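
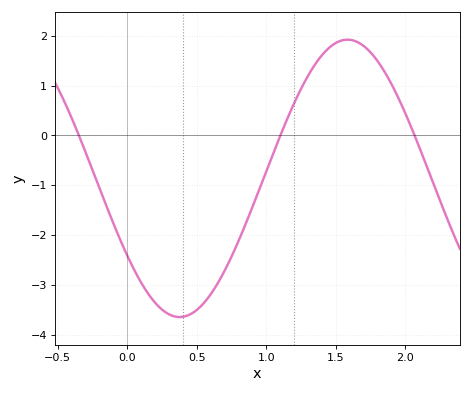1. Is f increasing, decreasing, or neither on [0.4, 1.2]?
increasing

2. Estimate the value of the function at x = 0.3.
-3.6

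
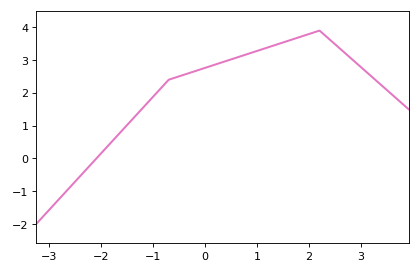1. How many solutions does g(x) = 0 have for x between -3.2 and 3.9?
1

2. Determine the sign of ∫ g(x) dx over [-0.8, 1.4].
positive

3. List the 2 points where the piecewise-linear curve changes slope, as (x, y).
(-0.7, 2.4); (2.2, 3.9)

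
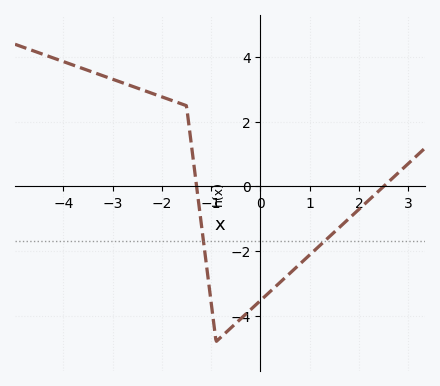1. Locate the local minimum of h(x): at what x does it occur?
-0.8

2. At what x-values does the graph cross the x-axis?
-1.2, 2.4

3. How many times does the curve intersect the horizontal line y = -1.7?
2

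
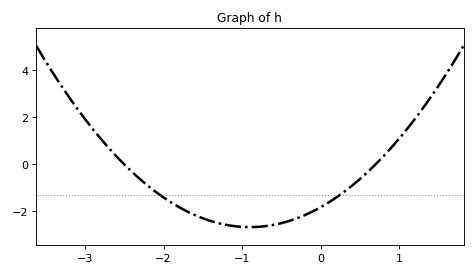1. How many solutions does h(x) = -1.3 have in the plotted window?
2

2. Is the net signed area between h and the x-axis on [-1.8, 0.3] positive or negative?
negative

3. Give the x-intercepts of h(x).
-2.5, 0.7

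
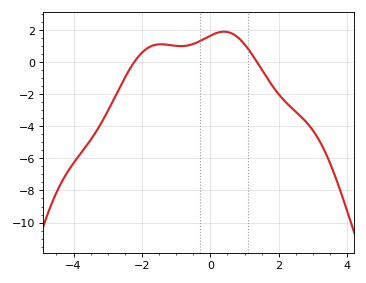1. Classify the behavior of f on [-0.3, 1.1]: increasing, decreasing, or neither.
neither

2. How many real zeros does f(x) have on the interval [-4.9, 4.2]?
2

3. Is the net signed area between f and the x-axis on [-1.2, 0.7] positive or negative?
positive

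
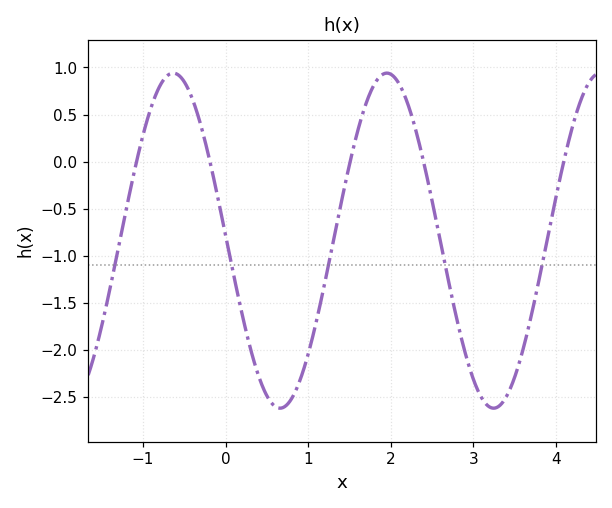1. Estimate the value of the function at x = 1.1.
-1.7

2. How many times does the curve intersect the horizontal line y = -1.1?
5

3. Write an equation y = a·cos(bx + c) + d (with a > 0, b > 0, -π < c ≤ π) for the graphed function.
y = 1.78cos(2.4x + 1.5) - 0.84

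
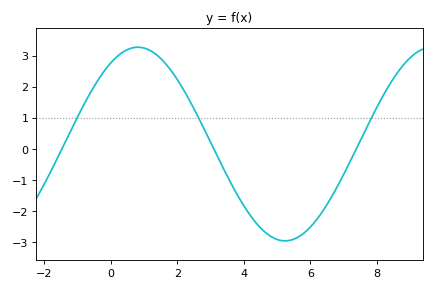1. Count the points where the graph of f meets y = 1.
3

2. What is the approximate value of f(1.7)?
2.7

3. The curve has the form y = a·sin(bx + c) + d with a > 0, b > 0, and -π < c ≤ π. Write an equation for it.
y = 3.12sin(0.71x + 0.99) + 0.15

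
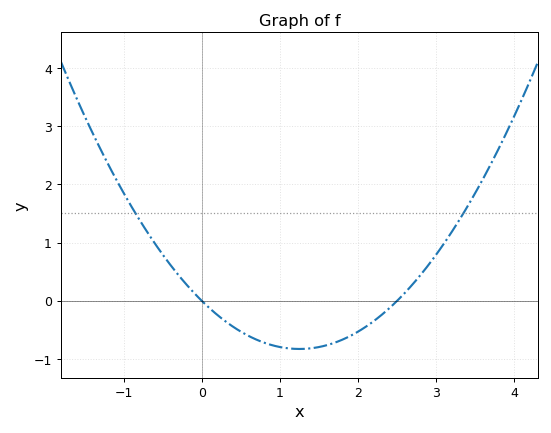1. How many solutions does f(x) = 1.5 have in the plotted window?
2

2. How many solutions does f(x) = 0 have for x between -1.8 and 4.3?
2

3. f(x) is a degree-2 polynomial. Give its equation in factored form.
y = 0.53(x - 0)(x - 2.5)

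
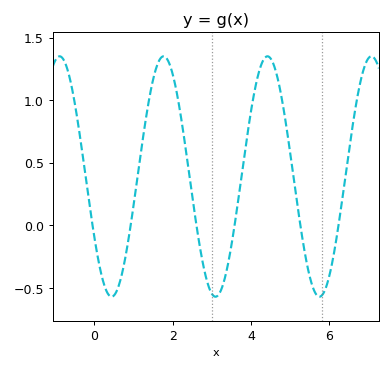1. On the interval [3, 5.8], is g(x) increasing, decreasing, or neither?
neither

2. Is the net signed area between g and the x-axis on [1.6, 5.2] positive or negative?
positive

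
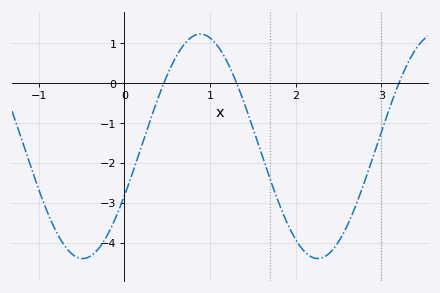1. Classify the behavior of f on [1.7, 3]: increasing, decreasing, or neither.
neither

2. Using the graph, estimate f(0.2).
-1.58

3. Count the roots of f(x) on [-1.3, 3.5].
3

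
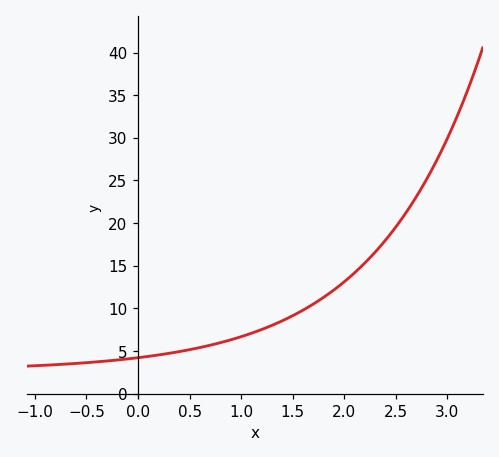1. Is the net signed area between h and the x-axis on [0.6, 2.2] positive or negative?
positive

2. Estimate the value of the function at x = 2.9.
27.5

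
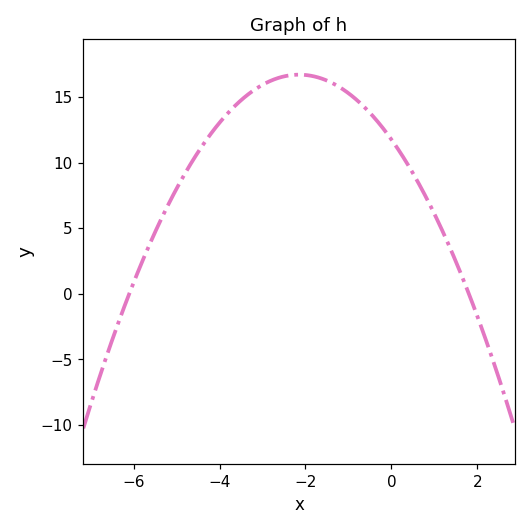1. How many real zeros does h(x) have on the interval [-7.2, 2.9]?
2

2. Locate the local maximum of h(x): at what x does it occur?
-2.2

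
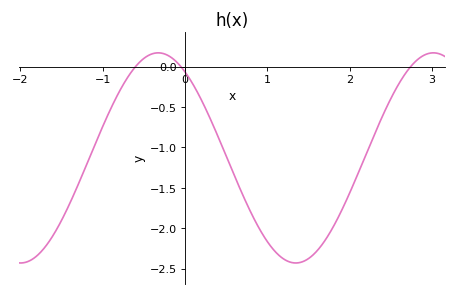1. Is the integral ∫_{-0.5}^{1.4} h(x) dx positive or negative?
negative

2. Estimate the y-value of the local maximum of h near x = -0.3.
0.17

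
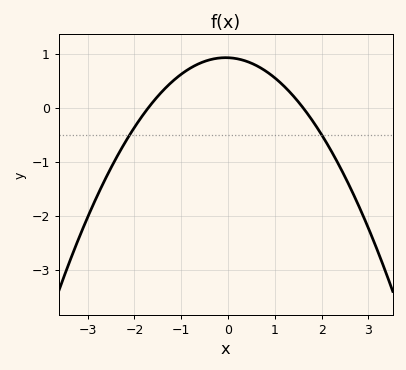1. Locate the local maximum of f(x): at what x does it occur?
-0.05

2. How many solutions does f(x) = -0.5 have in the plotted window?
2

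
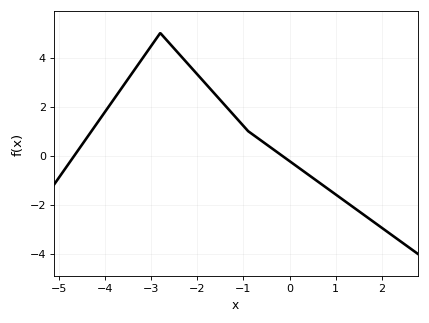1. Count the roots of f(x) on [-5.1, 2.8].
2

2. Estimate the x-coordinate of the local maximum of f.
-2.8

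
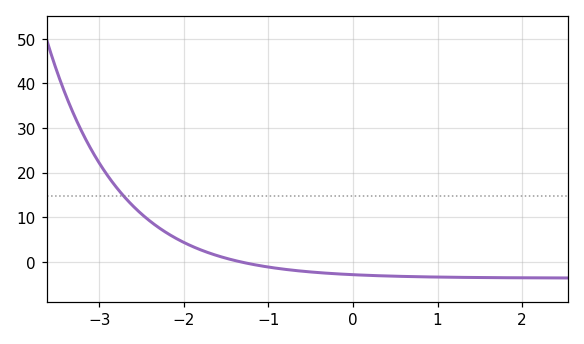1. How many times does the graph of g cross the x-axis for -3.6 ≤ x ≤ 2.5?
1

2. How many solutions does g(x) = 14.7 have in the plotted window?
1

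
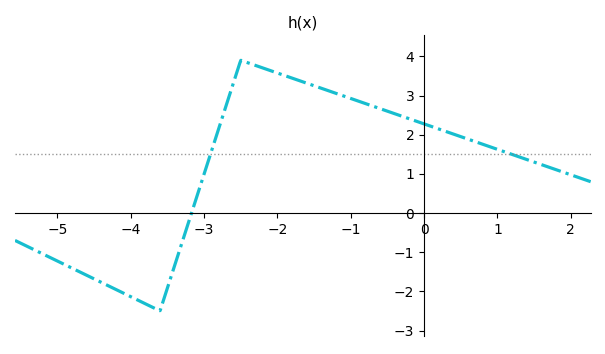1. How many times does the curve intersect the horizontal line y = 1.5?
2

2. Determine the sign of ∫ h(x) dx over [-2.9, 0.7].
positive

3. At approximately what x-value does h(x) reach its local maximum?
-2.5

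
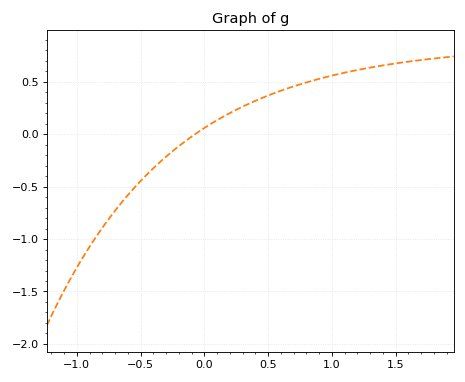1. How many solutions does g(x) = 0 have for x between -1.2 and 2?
1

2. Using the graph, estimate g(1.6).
0.7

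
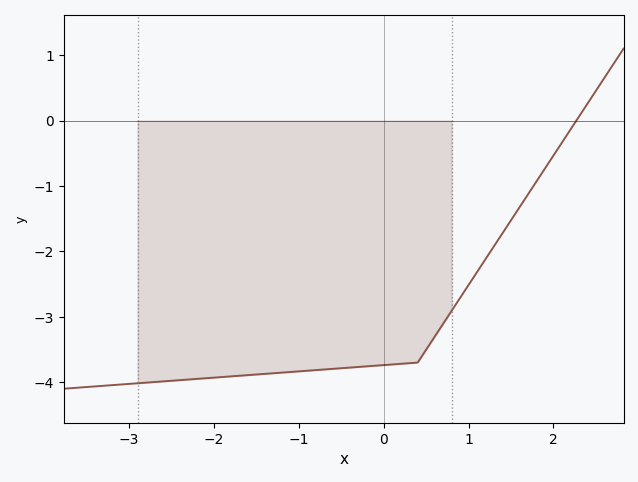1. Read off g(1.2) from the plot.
-2.12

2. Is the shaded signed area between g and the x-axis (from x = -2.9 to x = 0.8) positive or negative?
negative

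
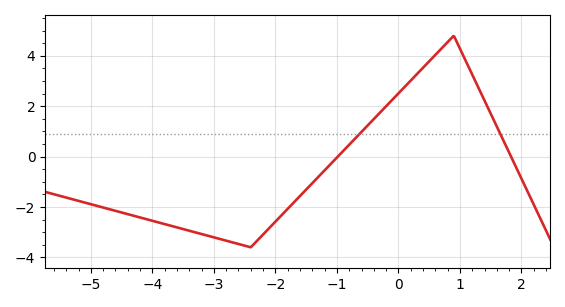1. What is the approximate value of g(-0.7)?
0.8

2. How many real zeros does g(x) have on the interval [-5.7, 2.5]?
2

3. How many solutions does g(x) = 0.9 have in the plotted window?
2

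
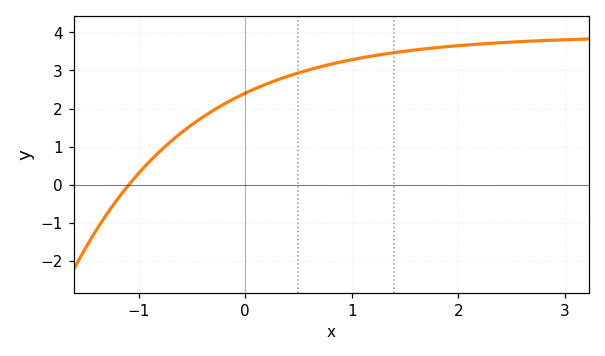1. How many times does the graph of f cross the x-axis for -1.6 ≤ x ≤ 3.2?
1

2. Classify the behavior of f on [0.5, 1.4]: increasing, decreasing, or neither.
increasing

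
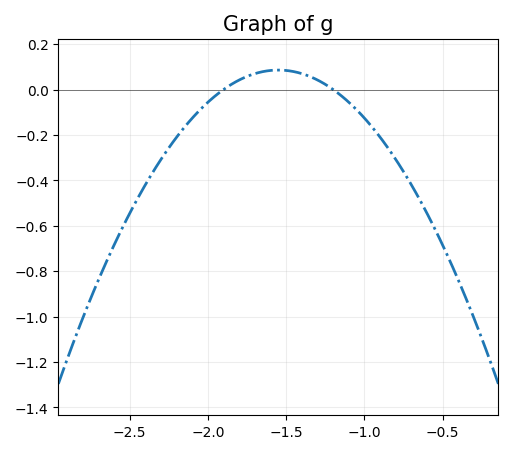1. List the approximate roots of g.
-1.9, -1.2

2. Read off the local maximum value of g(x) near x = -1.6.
0.086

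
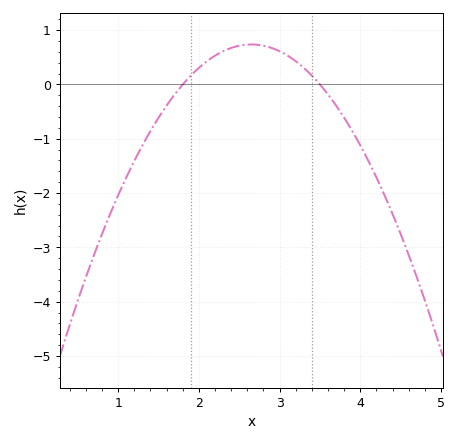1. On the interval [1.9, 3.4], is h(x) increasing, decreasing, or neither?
neither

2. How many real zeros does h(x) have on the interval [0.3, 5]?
2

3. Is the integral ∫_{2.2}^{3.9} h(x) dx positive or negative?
positive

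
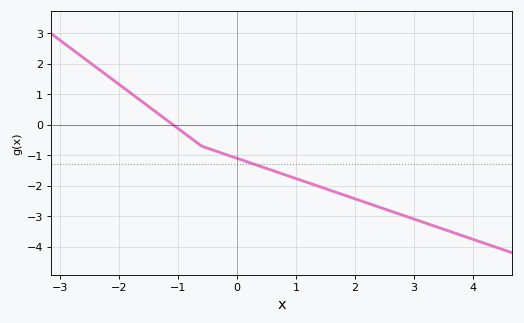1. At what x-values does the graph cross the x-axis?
-1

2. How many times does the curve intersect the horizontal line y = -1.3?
1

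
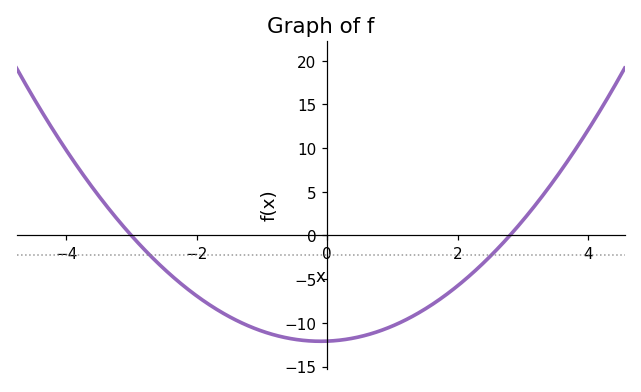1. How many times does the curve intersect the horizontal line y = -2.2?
2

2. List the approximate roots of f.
-3, 2.8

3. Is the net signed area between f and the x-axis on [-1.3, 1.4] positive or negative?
negative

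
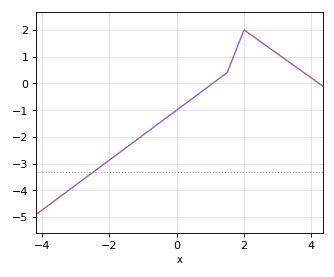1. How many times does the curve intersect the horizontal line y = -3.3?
1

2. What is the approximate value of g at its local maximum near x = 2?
2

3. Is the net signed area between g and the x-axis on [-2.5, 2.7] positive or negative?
negative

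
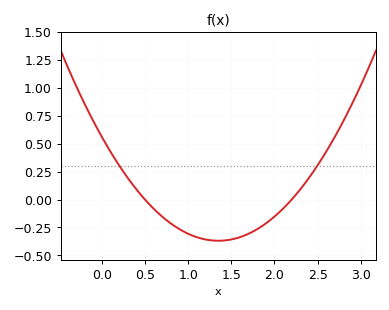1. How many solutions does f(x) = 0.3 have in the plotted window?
2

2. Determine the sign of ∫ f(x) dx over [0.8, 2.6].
negative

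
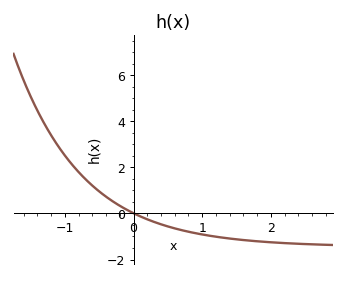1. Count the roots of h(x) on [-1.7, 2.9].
1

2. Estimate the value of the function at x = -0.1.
0.164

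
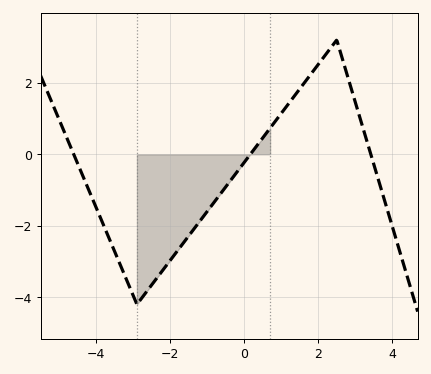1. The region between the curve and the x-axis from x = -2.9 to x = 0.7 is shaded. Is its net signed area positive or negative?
negative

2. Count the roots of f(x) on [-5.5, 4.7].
3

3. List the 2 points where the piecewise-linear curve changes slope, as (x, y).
(-2.9, -4.2); (2.5, 3.2)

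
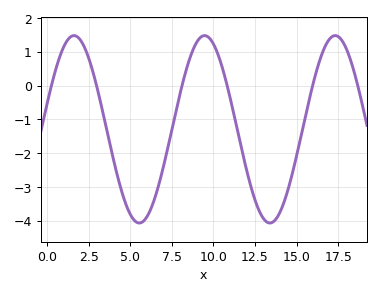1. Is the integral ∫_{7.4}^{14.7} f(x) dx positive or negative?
negative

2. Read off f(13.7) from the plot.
-4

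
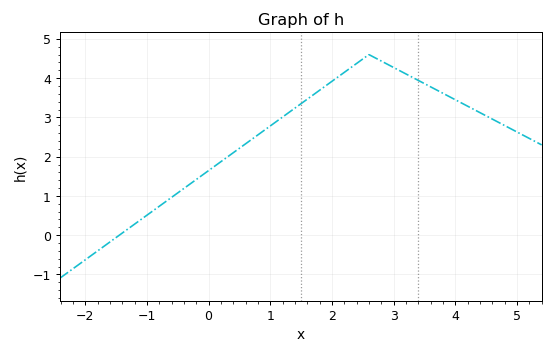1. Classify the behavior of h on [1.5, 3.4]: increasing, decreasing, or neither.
neither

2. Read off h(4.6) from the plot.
2.96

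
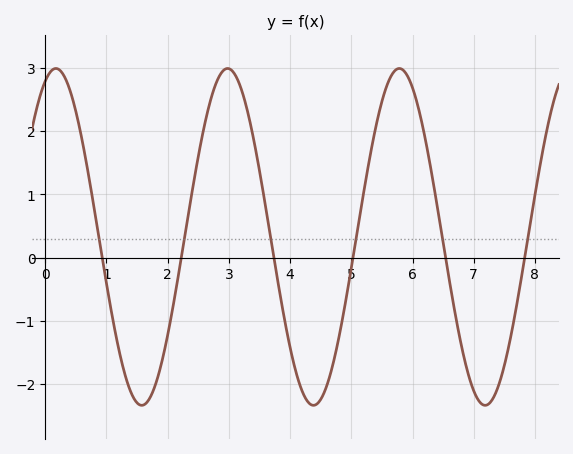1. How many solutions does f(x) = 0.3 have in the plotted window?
6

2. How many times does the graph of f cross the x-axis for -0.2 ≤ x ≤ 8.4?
6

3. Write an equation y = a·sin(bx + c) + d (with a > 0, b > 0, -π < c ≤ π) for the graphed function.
y = 2.66sin(2.2x + 1.2) + 0.33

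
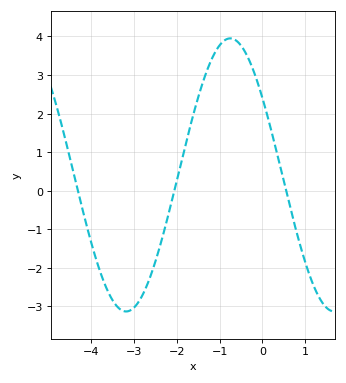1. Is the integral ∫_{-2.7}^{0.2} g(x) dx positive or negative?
positive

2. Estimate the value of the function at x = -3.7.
-2.38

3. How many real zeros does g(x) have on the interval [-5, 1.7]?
3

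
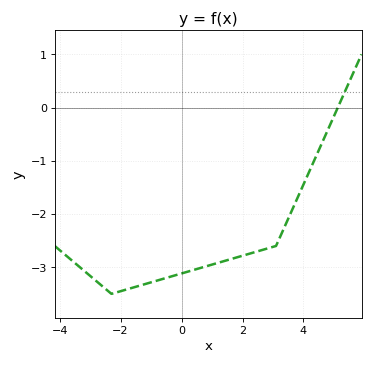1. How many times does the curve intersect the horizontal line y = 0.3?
1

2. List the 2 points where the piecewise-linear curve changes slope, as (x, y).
(-2.3, -3.5); (3.1, -2.6)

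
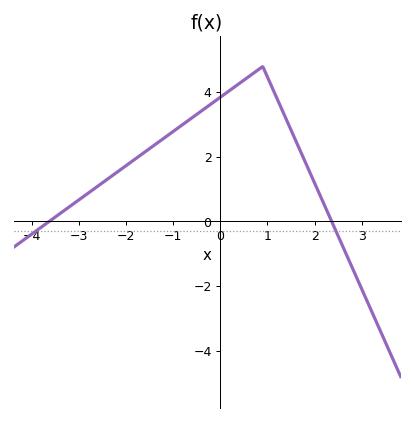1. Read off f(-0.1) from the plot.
3.74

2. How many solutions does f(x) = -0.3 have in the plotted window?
2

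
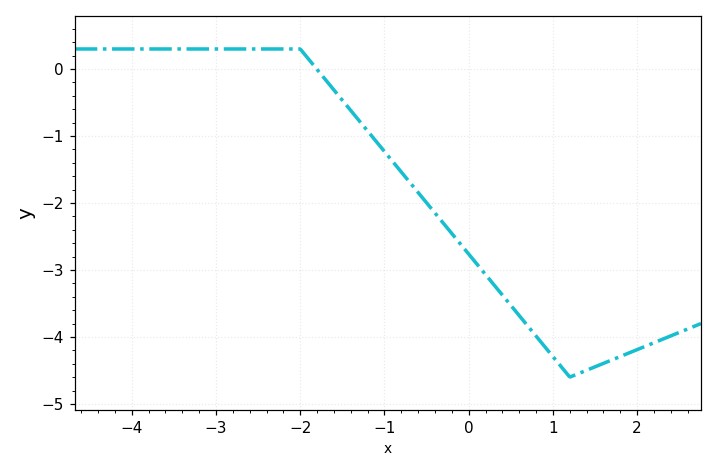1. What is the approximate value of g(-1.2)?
-0.925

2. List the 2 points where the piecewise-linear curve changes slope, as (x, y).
(-2, 0.3); (1.2, -4.6)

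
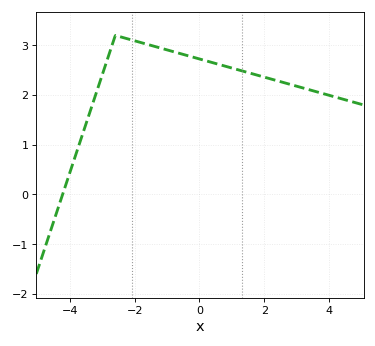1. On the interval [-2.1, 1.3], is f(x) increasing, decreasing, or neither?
decreasing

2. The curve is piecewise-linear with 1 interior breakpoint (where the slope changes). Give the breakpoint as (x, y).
(-2.6, 3.2)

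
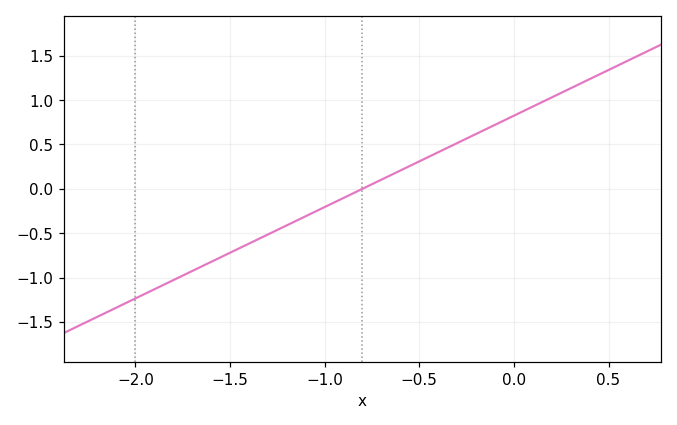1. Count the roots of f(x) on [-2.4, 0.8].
1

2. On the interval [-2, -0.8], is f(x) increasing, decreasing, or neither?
increasing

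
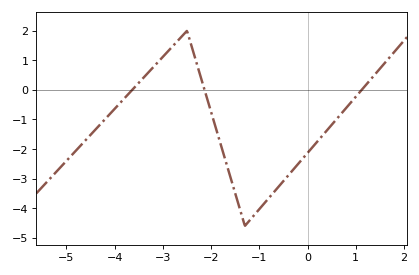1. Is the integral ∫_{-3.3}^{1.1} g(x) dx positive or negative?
negative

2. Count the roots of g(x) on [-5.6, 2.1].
3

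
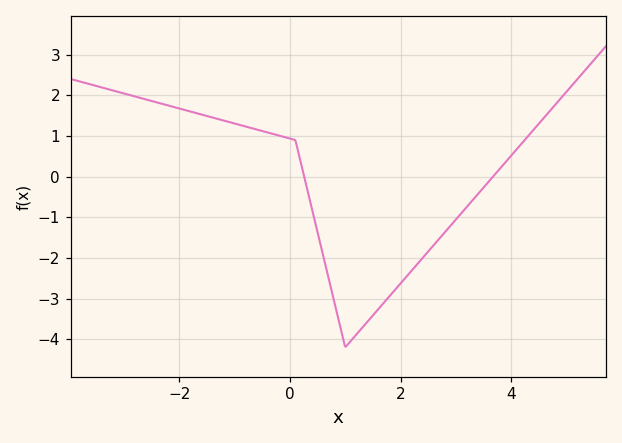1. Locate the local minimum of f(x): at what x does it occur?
1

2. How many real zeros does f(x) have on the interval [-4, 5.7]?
2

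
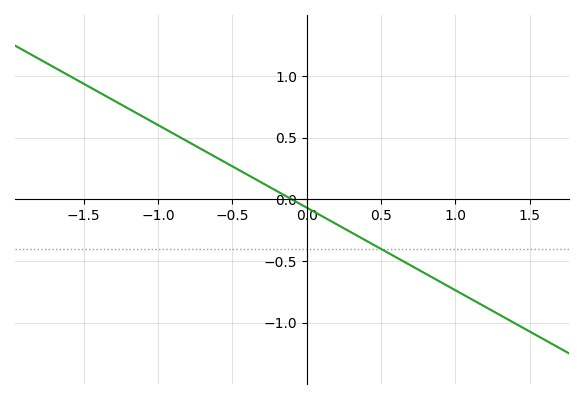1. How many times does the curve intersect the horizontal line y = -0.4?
1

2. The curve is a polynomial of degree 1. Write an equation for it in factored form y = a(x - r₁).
y = -0.67(x + 0.1)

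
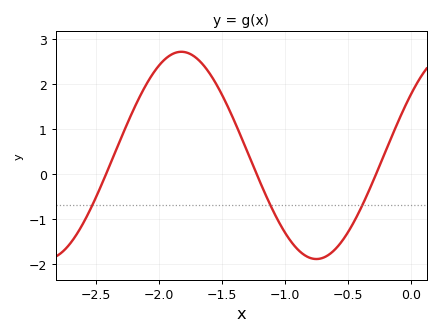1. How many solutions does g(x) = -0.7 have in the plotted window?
3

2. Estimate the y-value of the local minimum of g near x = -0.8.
-1.89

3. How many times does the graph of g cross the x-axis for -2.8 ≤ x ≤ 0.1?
3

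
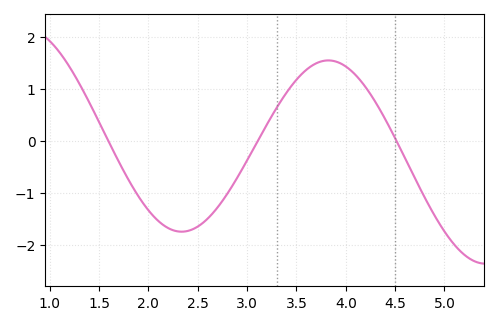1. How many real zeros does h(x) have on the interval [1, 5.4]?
3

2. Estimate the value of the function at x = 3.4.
0.933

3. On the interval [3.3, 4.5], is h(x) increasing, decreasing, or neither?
neither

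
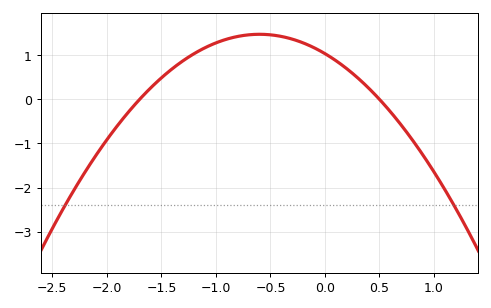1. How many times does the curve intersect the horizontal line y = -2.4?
2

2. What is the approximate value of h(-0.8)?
1.43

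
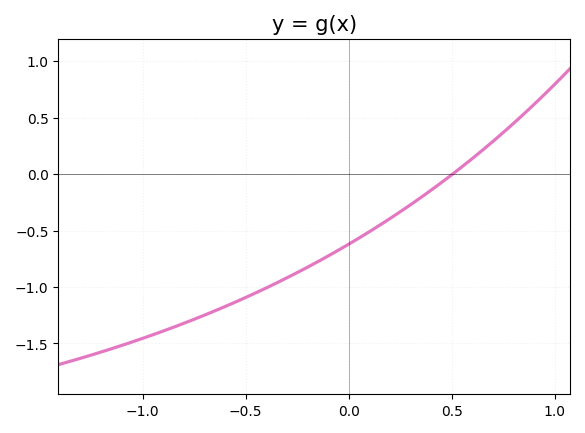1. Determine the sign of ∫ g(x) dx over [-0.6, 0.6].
negative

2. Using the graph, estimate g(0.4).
-0.141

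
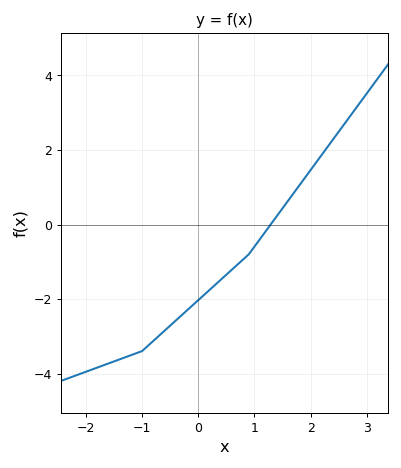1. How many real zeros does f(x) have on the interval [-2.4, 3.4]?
1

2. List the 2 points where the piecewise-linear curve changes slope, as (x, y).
(-1, -3.4); (0.9, -0.8)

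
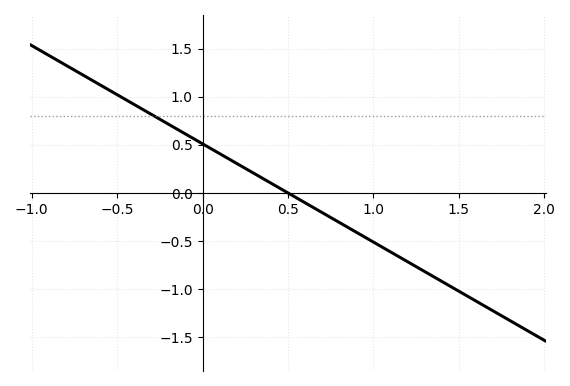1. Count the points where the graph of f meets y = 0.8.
1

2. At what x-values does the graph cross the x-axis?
0.5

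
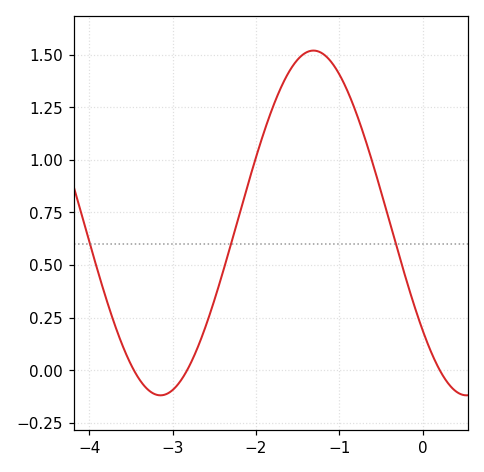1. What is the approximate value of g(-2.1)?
0.88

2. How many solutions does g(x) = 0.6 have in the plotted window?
3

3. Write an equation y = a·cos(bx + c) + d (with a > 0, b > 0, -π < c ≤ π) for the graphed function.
y = 0.82cos(1.7x + 2.2) + 0.7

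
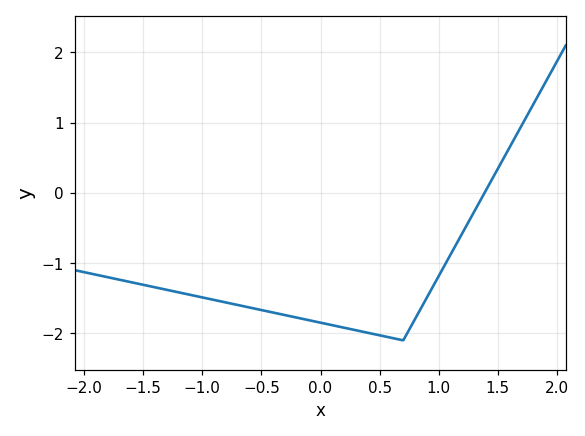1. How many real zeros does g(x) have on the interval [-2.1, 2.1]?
1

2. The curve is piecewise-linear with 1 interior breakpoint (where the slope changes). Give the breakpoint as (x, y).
(0.7, -2.1)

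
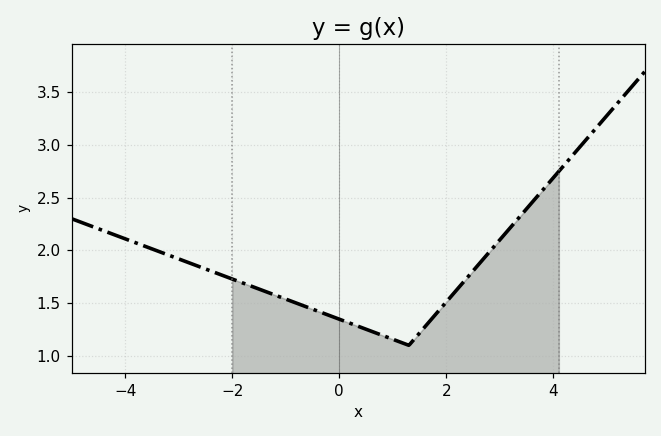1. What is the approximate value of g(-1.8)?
1.7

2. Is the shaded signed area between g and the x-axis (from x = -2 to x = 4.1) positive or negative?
positive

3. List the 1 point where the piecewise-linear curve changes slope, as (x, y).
(1.3, 1.1)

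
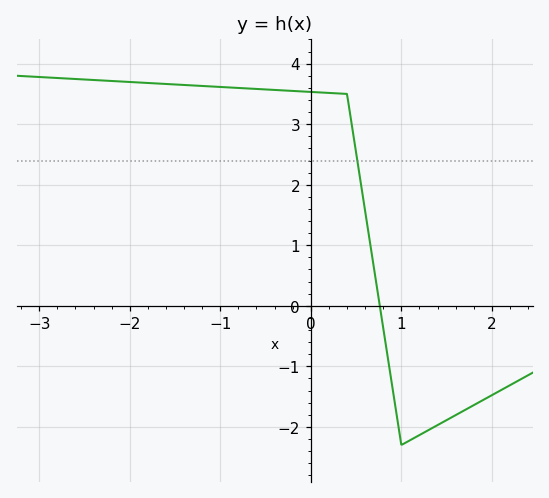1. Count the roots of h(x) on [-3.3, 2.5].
1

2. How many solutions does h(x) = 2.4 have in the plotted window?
1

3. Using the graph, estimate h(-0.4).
3.57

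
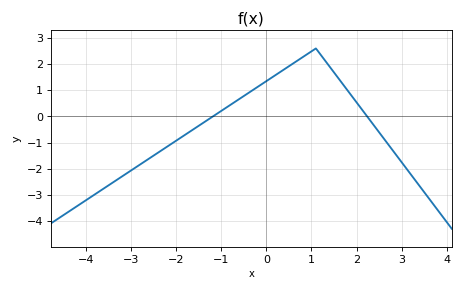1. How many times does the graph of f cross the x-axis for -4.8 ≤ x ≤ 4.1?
2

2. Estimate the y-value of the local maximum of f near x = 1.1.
2.6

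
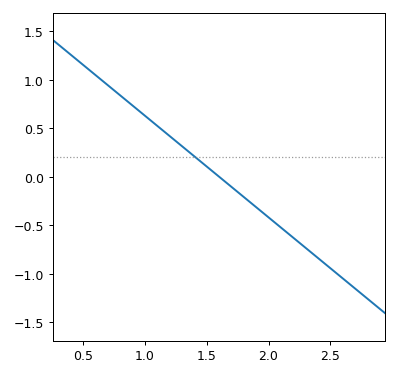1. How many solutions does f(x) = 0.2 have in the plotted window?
1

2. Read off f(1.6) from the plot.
0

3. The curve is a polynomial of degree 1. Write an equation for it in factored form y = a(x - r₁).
y = -1.05(x - 1.6)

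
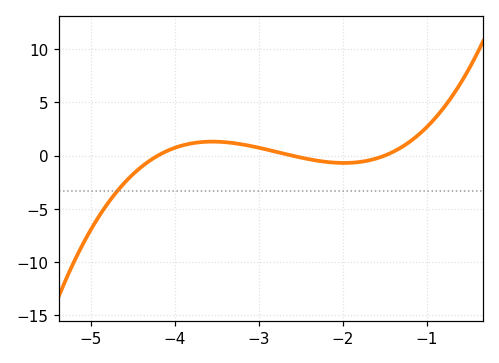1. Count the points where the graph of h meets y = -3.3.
1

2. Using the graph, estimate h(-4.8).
-4.53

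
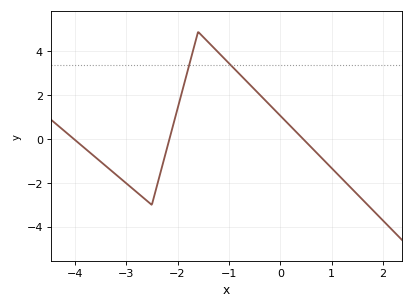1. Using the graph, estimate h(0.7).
-0.6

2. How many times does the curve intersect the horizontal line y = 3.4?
2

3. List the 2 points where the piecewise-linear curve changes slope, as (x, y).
(-2.5, -3); (-1.6, 4.9)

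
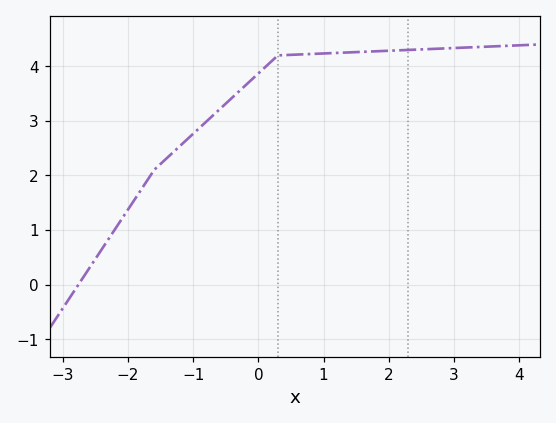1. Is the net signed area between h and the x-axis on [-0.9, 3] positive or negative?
positive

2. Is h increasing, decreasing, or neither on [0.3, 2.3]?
increasing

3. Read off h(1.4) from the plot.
4.25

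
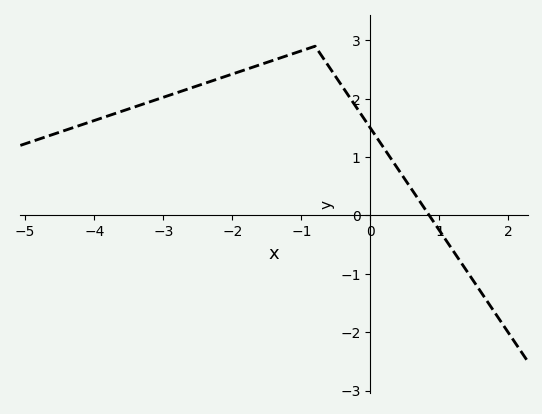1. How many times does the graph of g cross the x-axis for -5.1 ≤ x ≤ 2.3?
1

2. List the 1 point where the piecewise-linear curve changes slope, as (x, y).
(-0.8, 2.9)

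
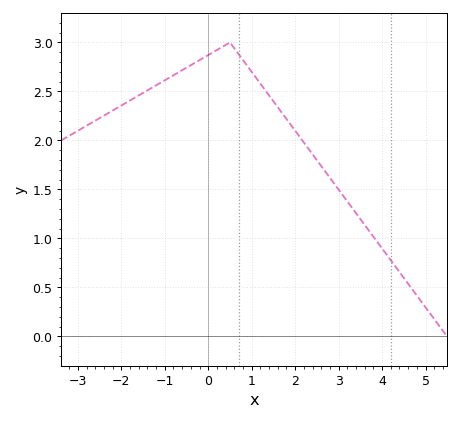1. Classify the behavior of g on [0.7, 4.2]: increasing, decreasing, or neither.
decreasing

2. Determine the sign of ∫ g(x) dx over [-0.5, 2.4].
positive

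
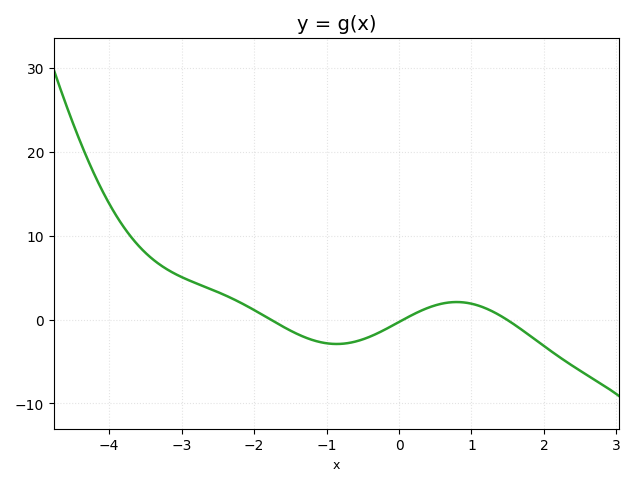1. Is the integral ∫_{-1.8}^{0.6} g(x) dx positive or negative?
negative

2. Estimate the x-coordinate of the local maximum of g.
0.8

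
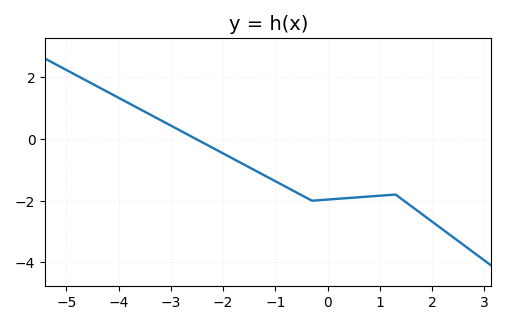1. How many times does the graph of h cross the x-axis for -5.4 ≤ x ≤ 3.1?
1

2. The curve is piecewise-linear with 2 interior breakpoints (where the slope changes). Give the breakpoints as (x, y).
(-0.3, -2); (1.3, -1.8)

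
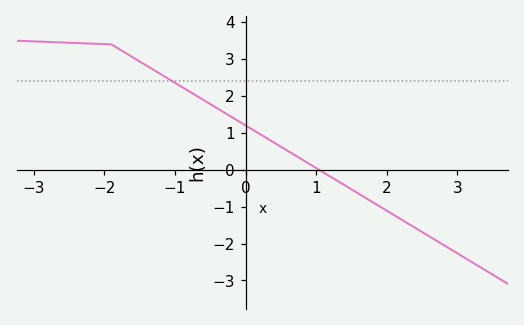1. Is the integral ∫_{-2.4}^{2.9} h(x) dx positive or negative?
positive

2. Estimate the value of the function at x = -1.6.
3.1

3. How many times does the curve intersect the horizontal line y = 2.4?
1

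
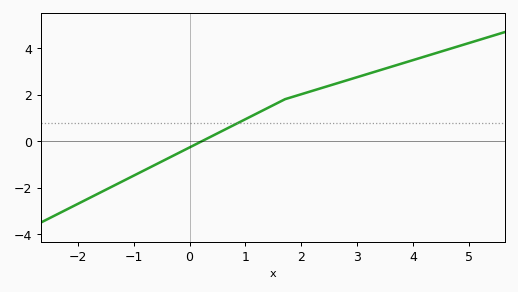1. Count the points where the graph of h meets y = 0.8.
1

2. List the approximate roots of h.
0.2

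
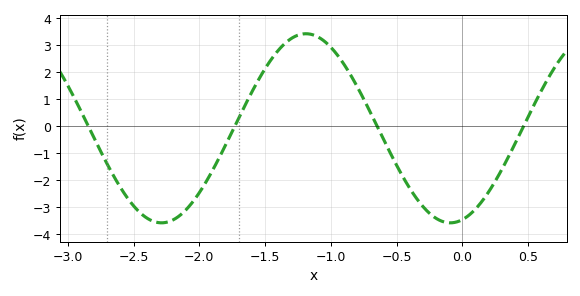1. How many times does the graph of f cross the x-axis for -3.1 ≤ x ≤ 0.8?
4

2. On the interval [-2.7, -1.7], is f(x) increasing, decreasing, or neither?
neither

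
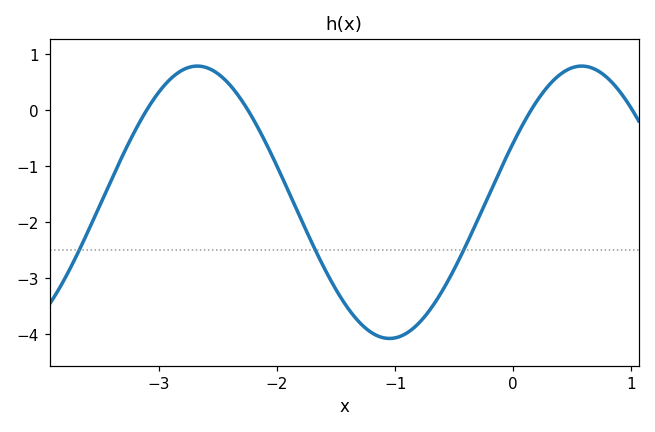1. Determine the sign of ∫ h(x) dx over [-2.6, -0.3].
negative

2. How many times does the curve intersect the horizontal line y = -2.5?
3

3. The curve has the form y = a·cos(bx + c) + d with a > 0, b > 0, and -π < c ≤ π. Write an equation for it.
y = 2.43cos(1.9x - 1.1) - 1.65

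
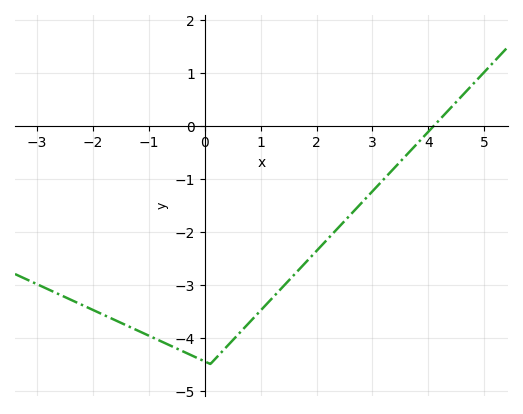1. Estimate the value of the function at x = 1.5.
-2.92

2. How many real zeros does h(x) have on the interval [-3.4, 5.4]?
1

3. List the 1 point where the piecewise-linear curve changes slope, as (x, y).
(0.1, -4.5)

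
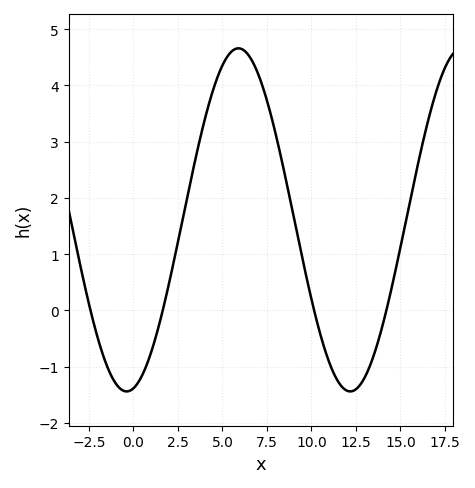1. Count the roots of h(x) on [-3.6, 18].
4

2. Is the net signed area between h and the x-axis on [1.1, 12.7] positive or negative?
positive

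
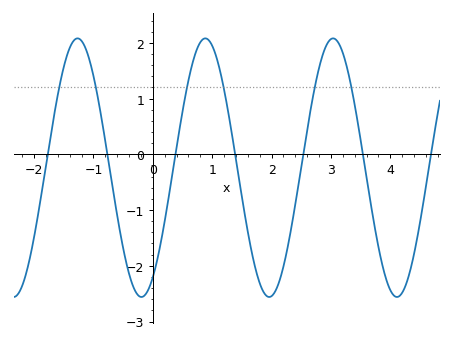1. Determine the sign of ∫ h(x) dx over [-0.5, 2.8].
negative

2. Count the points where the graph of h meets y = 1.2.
6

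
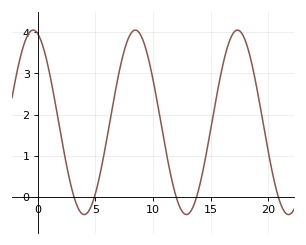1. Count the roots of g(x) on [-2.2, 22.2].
5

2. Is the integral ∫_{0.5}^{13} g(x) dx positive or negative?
positive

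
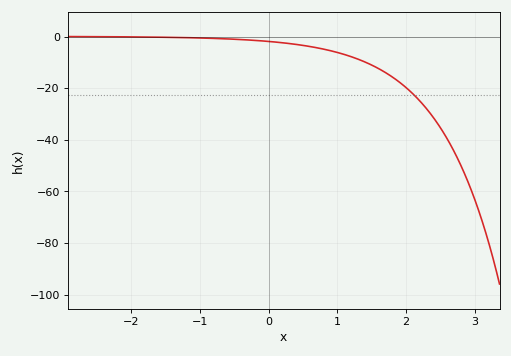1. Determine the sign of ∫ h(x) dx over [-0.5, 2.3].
negative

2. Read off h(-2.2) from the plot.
-0.082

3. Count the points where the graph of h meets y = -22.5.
1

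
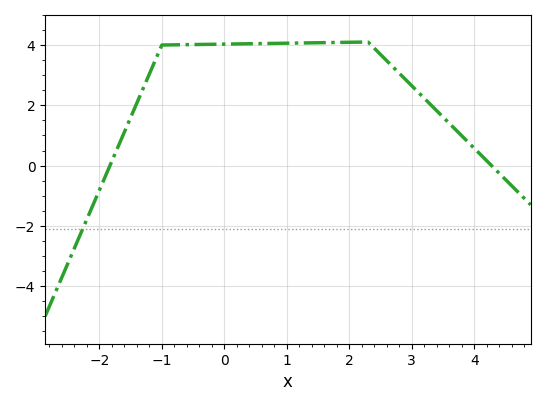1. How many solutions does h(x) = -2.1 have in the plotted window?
1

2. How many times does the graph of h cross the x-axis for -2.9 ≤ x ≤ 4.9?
2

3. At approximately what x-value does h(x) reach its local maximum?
2.3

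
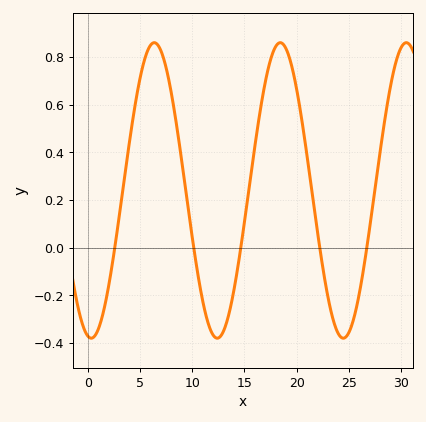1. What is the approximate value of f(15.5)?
0.26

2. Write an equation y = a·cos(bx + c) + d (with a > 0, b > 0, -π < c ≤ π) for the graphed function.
y = 0.62cos(0.52x + 3) + 0.24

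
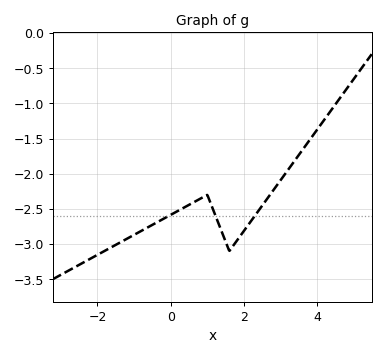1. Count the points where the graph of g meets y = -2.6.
3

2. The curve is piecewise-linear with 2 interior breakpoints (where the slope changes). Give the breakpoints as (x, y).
(1, -2.3); (1.6, -3.1)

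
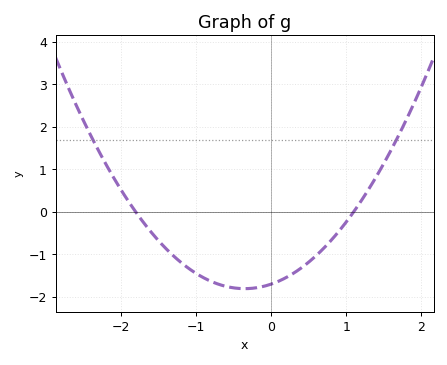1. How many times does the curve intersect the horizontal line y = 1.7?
2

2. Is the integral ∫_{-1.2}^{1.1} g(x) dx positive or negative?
negative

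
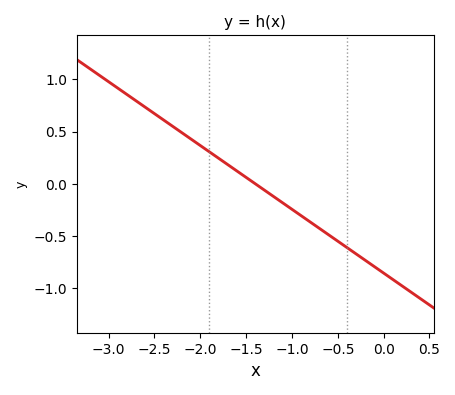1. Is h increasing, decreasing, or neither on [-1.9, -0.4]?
decreasing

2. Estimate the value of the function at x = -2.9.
0.9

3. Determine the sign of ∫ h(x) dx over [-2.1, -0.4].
negative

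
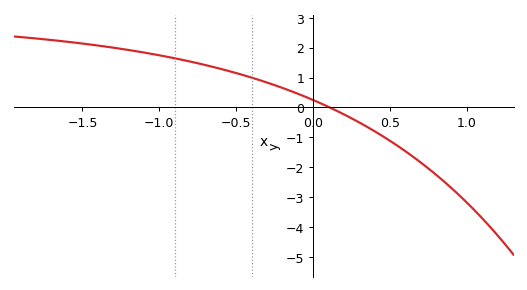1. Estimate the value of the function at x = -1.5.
2.1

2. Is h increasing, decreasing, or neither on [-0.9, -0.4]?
decreasing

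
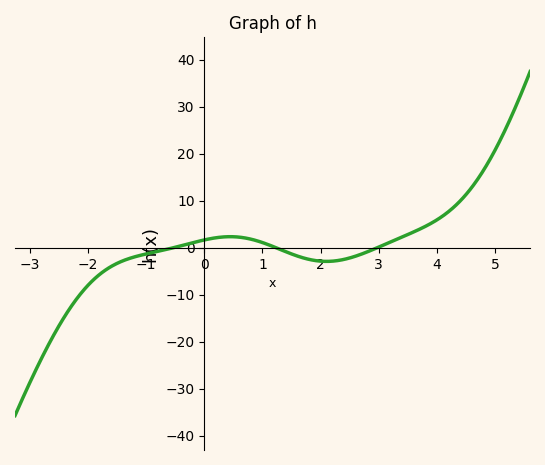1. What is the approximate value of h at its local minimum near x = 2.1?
-2.92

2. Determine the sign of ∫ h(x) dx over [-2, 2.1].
negative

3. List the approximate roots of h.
-0.528, 1.23, 2.98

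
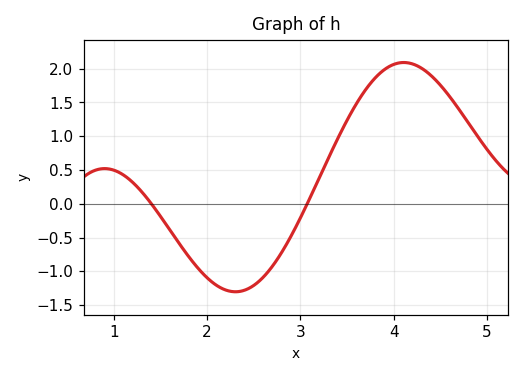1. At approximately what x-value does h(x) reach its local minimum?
2.3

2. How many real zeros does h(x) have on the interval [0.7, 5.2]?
2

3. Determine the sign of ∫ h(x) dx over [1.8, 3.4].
negative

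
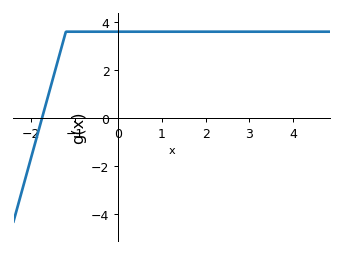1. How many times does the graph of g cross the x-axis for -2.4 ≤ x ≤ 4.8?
1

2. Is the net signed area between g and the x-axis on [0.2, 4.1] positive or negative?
positive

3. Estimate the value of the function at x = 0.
3.6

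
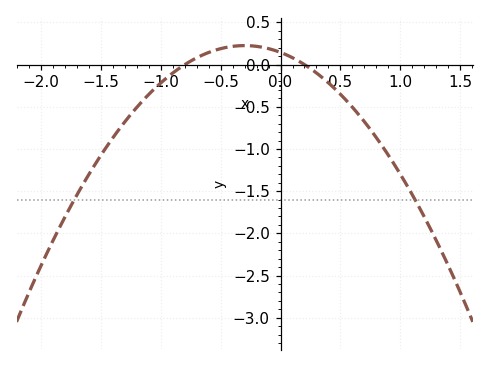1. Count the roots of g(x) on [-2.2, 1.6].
2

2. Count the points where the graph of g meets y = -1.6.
2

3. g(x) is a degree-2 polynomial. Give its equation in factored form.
y = -0.9(x + 0.8)(x - 0.2)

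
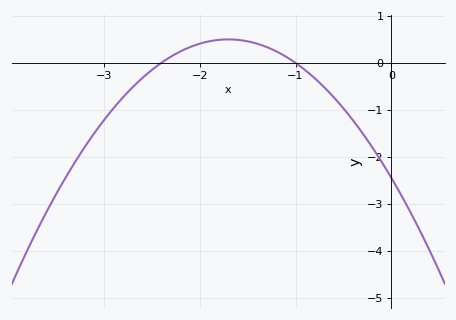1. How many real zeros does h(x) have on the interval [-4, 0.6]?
2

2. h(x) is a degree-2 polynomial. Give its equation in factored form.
y = -1.02(x + 2.4)(x + 1)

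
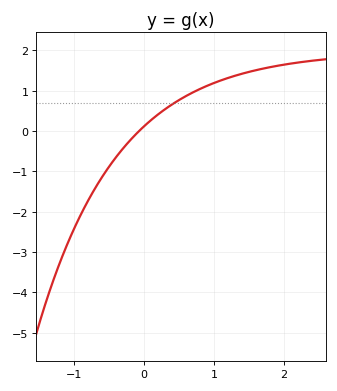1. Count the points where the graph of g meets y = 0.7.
1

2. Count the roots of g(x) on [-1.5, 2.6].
1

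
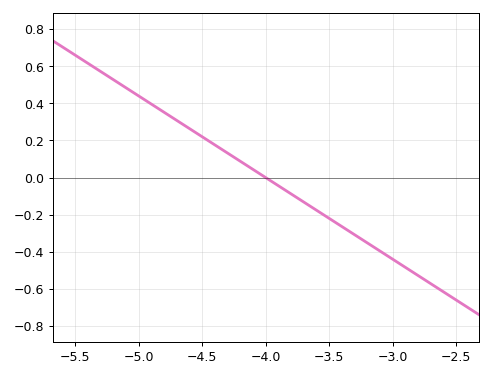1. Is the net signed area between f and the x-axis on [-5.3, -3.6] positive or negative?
positive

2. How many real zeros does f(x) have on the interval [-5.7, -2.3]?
1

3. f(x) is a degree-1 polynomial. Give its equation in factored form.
y = -0.44(x + 4)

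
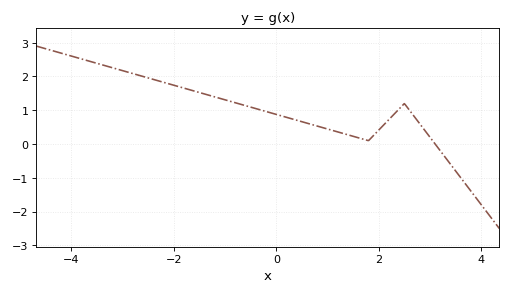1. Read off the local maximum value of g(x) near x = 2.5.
1.2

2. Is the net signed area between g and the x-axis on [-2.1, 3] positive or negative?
positive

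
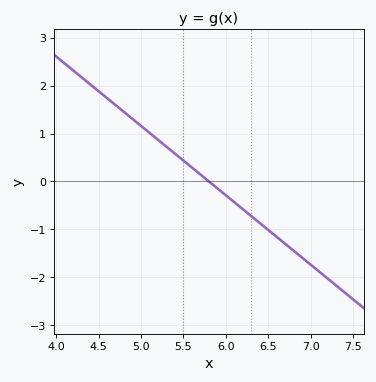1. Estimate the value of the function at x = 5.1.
1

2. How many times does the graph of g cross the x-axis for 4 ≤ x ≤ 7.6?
1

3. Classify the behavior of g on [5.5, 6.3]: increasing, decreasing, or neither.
decreasing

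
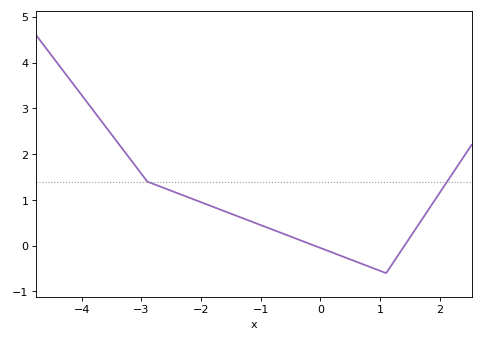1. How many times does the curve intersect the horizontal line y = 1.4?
2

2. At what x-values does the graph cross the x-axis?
-0.1, 1.4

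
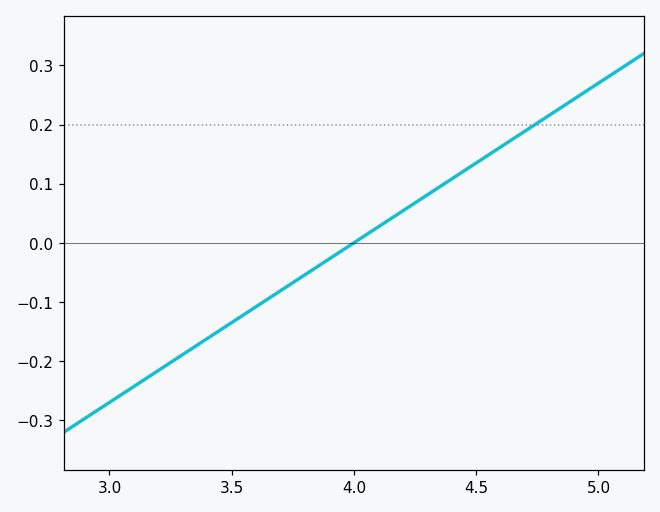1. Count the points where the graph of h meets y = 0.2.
1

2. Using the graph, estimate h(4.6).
0.162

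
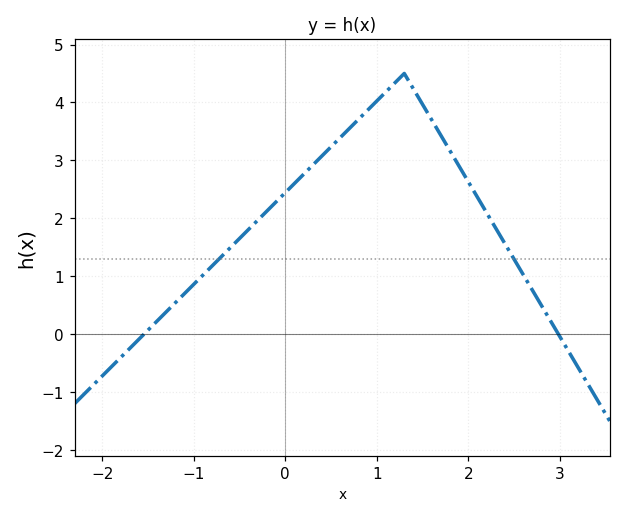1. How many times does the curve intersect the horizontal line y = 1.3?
2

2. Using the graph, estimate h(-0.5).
1.65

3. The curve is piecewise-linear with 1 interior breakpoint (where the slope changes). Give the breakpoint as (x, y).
(1.3, 4.5)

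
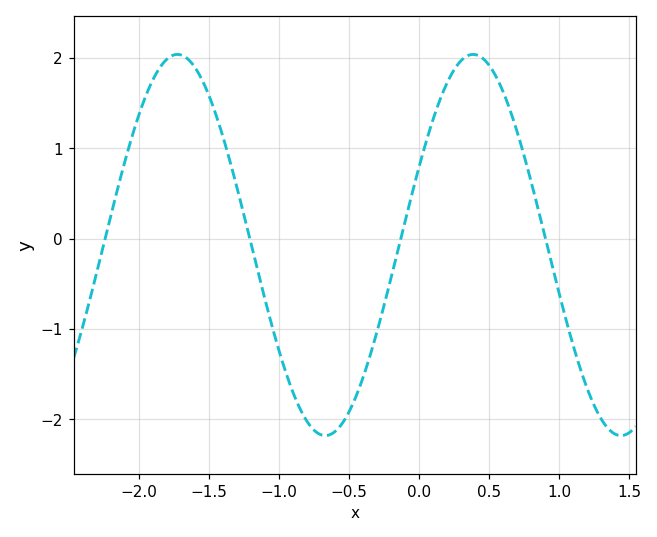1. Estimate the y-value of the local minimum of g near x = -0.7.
-2.2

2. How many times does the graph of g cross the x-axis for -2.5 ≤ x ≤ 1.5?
4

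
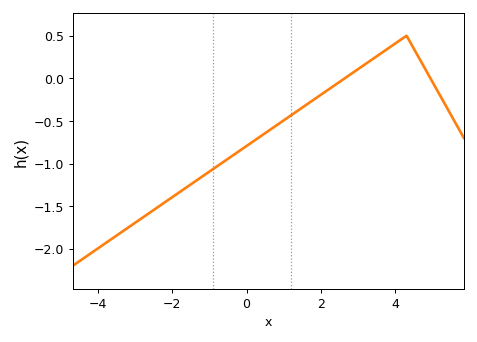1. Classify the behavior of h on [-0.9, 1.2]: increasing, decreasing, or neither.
increasing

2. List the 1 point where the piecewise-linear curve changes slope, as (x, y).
(4.3, 0.5)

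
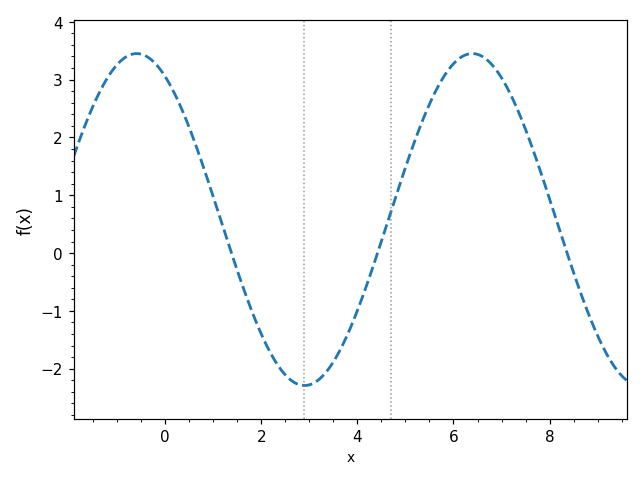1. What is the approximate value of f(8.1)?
0.7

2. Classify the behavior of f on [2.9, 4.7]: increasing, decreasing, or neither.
increasing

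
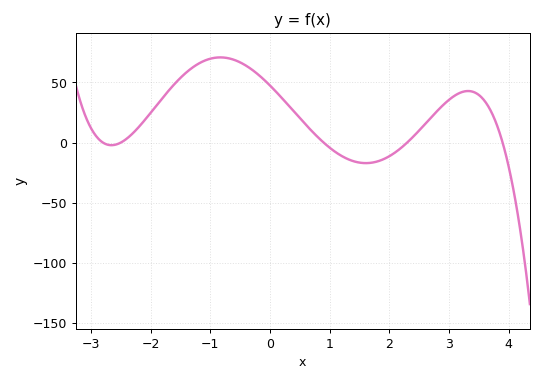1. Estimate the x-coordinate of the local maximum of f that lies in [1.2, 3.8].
3.32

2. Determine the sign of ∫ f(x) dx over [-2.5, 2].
positive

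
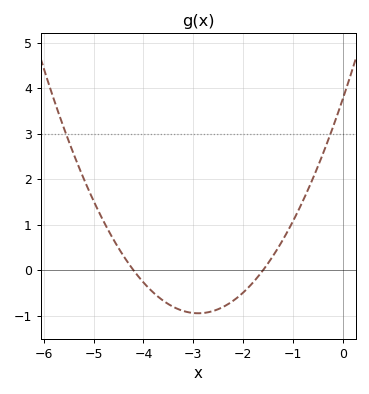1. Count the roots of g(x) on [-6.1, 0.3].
2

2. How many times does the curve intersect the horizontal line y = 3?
2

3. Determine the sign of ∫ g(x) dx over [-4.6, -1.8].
negative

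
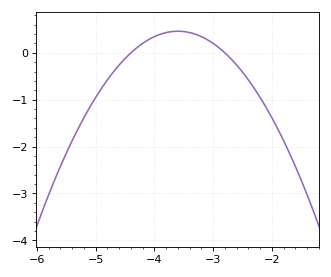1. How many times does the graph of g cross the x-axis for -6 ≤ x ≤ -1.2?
2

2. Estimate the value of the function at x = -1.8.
-1.9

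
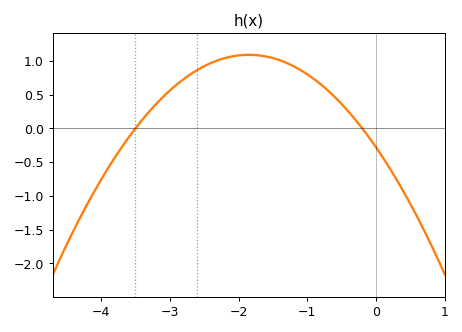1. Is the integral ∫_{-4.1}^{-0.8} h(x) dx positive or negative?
positive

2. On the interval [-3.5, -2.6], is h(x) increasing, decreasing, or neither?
increasing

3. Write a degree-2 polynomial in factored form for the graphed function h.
y = -0.4(x + 3.5)(x + 0.2)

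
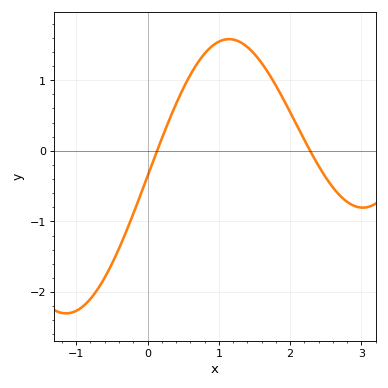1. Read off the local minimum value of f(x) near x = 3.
-0.8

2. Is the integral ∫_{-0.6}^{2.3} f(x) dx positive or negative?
positive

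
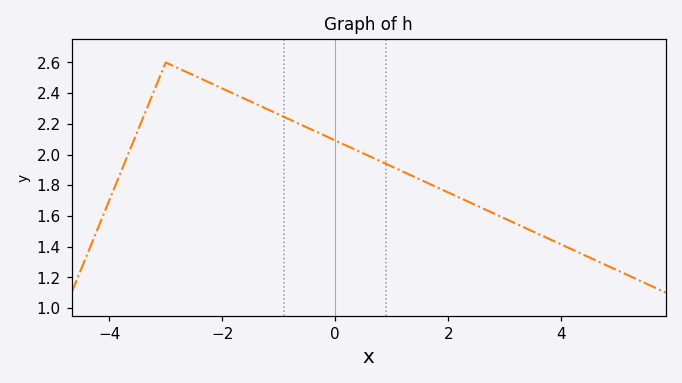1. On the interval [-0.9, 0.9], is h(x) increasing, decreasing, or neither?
decreasing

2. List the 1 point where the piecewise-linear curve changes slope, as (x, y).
(-3, 2.6)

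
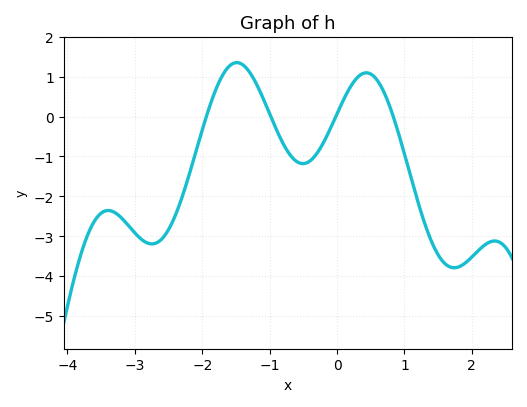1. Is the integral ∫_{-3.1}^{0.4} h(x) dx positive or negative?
negative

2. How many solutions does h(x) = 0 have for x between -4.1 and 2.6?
4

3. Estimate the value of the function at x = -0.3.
-0.9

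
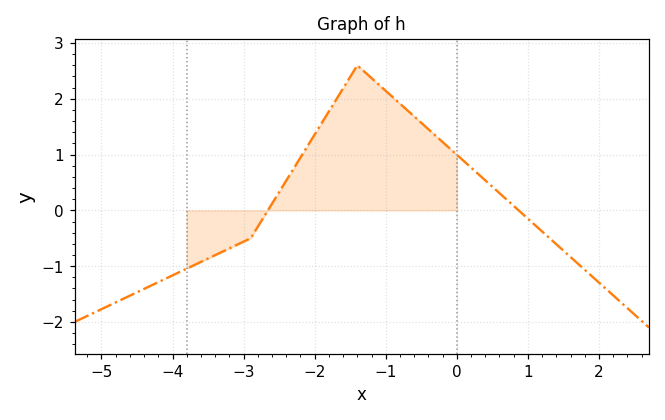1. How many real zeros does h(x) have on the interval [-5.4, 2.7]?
2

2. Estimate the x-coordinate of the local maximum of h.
-1.4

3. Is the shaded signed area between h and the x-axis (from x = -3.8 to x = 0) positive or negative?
positive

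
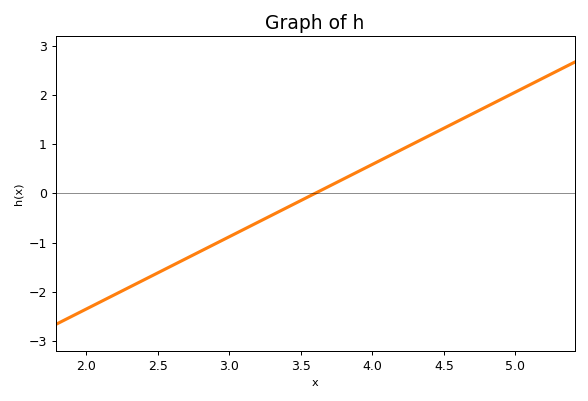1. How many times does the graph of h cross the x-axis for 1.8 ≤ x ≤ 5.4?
1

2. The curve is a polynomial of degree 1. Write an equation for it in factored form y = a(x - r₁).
y = 1.47(x - 3.6)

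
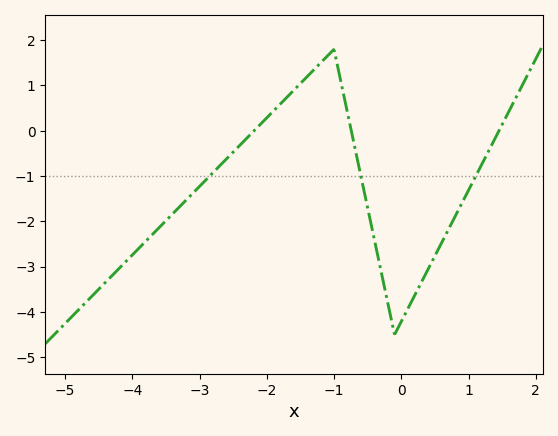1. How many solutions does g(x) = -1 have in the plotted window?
3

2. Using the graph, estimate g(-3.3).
-1.7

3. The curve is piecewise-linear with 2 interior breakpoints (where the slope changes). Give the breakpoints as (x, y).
(-1, 1.8); (-0.1, -4.5)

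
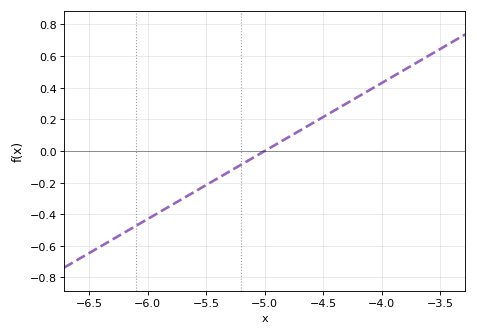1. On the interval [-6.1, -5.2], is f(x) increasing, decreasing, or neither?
increasing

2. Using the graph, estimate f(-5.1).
-0.043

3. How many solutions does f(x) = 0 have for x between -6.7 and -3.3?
1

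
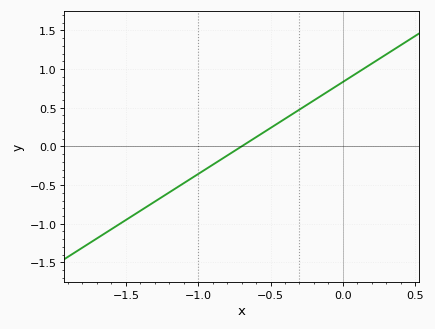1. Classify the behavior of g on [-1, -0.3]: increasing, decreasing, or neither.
increasing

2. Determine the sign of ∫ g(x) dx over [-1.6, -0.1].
negative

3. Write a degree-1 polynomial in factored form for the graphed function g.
y = 1.19(x + 0.7)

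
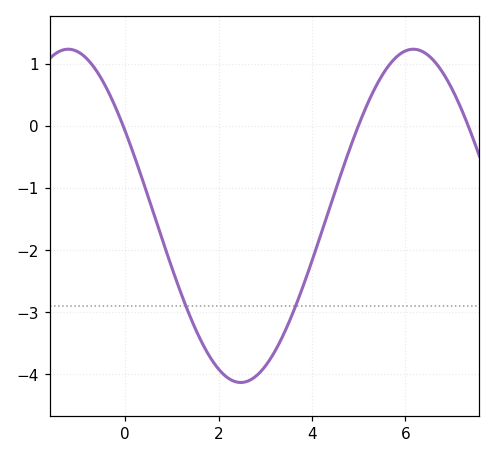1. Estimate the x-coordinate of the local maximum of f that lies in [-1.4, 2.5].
-1.2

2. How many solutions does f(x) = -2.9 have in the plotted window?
2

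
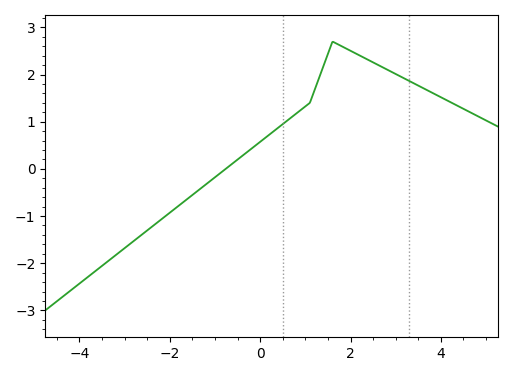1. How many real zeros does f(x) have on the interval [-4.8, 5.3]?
1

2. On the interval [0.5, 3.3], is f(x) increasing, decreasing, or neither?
neither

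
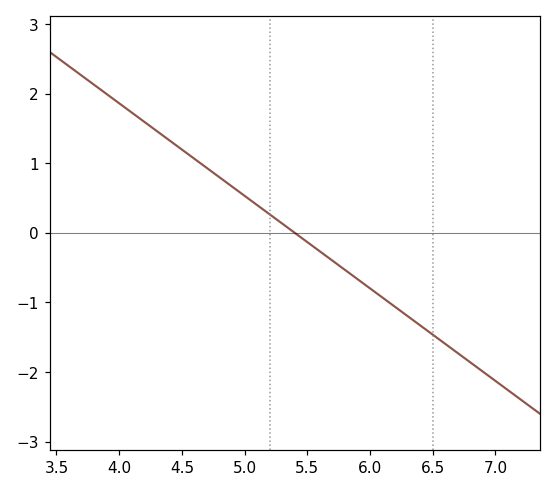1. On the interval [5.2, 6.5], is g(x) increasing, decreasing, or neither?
decreasing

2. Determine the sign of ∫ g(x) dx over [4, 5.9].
positive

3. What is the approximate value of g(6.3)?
-1.2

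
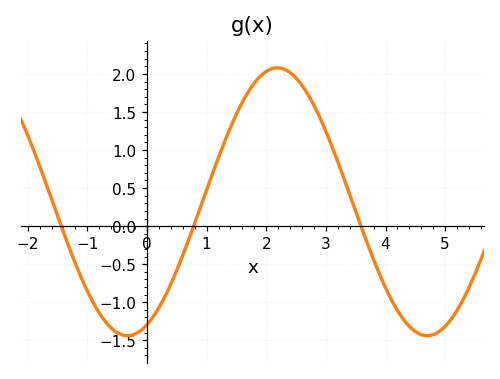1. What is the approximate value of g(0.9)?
0.25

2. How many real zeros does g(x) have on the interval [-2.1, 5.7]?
3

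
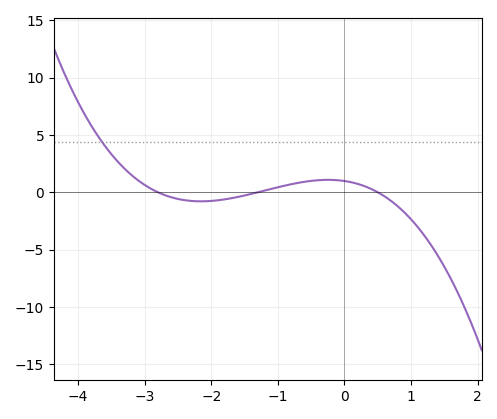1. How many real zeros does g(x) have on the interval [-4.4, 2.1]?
3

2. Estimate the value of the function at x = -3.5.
3.5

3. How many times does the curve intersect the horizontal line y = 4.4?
1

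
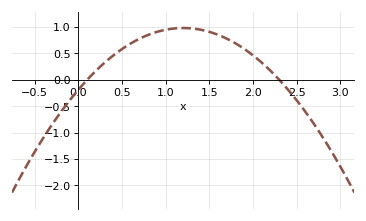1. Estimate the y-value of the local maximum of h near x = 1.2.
1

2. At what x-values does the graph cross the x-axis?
0.1, 2.3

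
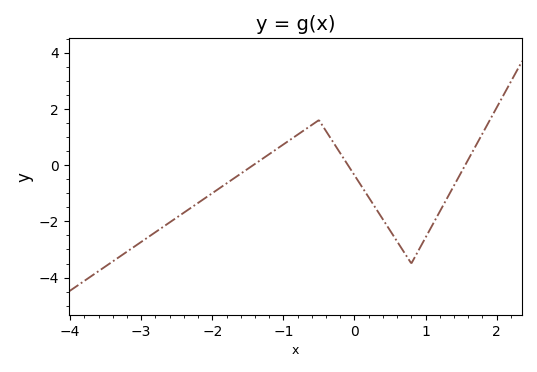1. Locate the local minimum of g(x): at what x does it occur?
0.8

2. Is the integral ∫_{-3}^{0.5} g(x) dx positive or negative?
negative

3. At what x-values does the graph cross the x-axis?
-1.4, -0.1, 1.6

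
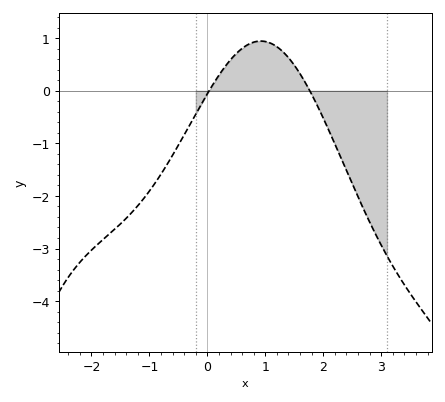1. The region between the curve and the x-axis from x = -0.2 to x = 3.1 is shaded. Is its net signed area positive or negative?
negative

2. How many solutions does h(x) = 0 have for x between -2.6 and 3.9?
2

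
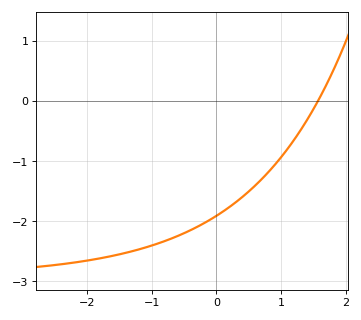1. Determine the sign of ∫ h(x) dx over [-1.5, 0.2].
negative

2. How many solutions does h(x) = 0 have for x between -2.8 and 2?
1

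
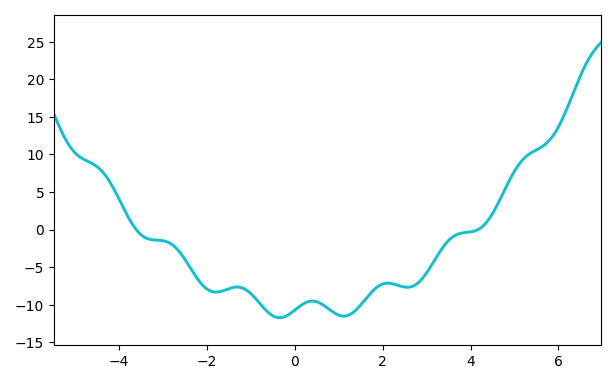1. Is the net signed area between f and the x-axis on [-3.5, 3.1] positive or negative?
negative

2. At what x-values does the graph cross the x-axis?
-3.61, 4.17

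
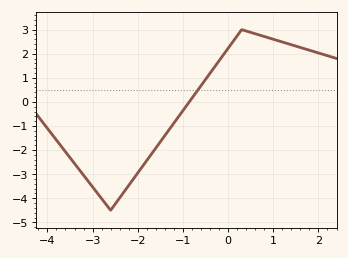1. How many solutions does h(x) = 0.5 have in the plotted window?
1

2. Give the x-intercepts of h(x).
-0.9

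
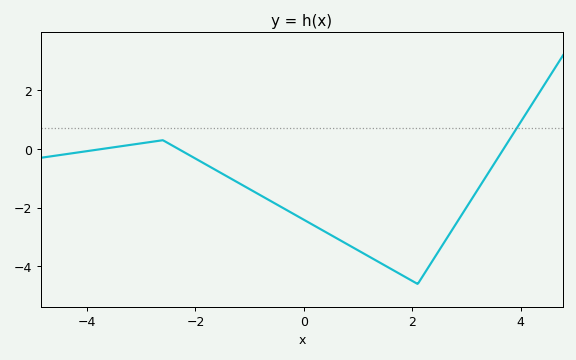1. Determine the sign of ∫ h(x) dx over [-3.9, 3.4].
negative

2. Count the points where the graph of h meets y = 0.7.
1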